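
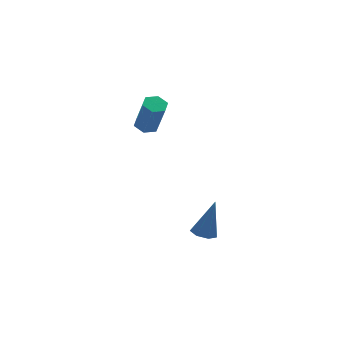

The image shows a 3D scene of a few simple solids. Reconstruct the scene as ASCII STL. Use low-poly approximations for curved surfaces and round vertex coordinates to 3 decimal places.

solid 
facet normal -0.337 -0.094 -0.937
outer loop
vertex -2.094 -2.91 -4.796
vertex -2.456 -3.502 -4.606
vertex -2.678 -2.817 -4.595
endloop
endfacet
facet normal 0.201 0.970 0.136
outer loop
vertex -2.094 -2.91 -4.796
vertex -2.678 -2.817 -4.595
vertex -1.724 -3.298 -2.574
endloop
endfacet
facet normal -0.338 -0.094 -0.937
outer loop
vertex -2.678 -2.817 -4.595
vertex -2.456 -3.502 -4.606
vertex -3.095 -3.241 -4.402
endloop
endfacet
facet normal -0.540 0.725 0.427
outer loop
vertex -2.678 -2.817 -4.595
vertex -3.095 -3.241 -4.402
vertex -1.724 -3.298 -2.574
endloop
endfacet
facet normal -0.337 -0.094 -0.937
outer loop
vertex -3.095 -3.241 -4.402
vertex -2.456 -3.502 -4.606
vertex -3.031 -3.861 -4.363
endloop
endfacet
facet normal -0.800 -0.045 0.598
outer loop
vertex -3.095 -3.241 -4.402
vertex -3.031 -3.861 -4.363
vertex -1.724 -3.298 -2.574
endloop
endfacet
facet normal -0.337 -0.094 -0.937
outer loop
vertex -3.031 -3.861 -4.363
vertex -2.456 -3.502 -4.606
vertex -2.534 -4.211 -4.507
endloop
endfacet
facet normal -0.385 -0.762 0.521
outer loop
vertex -3.031 -3.861 -4.363
vertex -2.534 -4.211 -4.507
vertex -1.724 -3.298 -2.574
endloop
endfacet
facet normal -0.338 -0.094 -0.937
outer loop
vertex -2.534 -4.211 -4.507
vertex -2.456 -3.502 -4.606
vertex -1.978 -4.027 -4.726
endloop
endfacet
facet normal 0.392 -0.884 0.253
outer loop
vertex -2.534 -4.211 -4.507
vertex -1.978 -4.027 -4.726
vertex -1.724 -3.298 -2.574
endloop
endfacet
facet normal -0.337 -0.093 -0.937
outer loop
vertex -1.978 -4.027 -4.726
vertex -2.456 -3.502 -4.606
vertex -1.782 -3.448 -4.854
endloop
endfacet
facet normal 0.947 -0.321 -0.003
outer loop
vertex -1.978 -4.027 -4.726
vertex -1.782 -3.448 -4.854
vertex -1.724 -3.298 -2.574
endloop
endfacet
facet normal -0.337 -0.095 -0.937
outer loop
vertex -1.782 -3.448 -4.854
vertex -2.456 -3.502 -4.606
vertex -2.094 -2.91 -4.796
endloop
endfacet
facet normal 0.861 0.505 -0.055
outer loop
vertex -1.782 -3.448 -4.854
vertex -2.094 -2.91 -4.796
vertex -1.724 -3.298 -2.574
endloop
endfacet
facet normal -0.103 0.319 -0.942
outer loop
vertex -3.375 1.014 1.57
vertex -3.773 0.481 1.433
vertex -4.047 1.06 1.659
endloop
endfacet
facet normal 0.106 0.945 0.308
outer loop
vertex -3.375 1.014 1.57
vertex -4.047 1.06 1.659
vertex -3.168 0.373 3.464
endloop
endfacet
facet normal 0.106 0.945 0.308
outer loop
vertex -3.168 0.373 3.464
vertex -4.047 1.06 1.659
vertex -3.84 0.419 3.553
endloop
endfacet
facet normal 0.103 -0.319 0.942
outer loop
vertex -3.168 0.373 3.464
vertex -3.84 0.419 3.553
vertex -3.567 -0.161 3.327
endloop
endfacet
facet normal -0.103 0.319 -0.942
outer loop
vertex -4.047 1.06 1.659
vertex -3.773 0.481 1.433
vertex -4.446 0.527 1.522
endloop
endfacet
facet normal -0.803 0.532 0.268
outer loop
vertex -4.047 1.06 1.659
vertex -4.446 0.527 1.522
vertex -3.84 0.419 3.553
endloop
endfacet
facet normal -0.803 0.532 0.268
outer loop
vertex -3.84 0.419 3.553
vertex -4.446 0.527 1.522
vertex -4.239 -0.114 3.416
endloop
endfacet
facet normal 0.102 -0.319 0.942
outer loop
vertex -3.84 0.419 3.553
vertex -4.239 -0.114 3.416
vertex -3.567 -0.161 3.327
endloop
endfacet
facet normal -0.103 0.319 -0.942
outer loop
vertex -4.446 0.527 1.522
vertex -3.773 0.481 1.433
vertex -4.172 -0.053 1.296
endloop
endfacet
facet normal -0.909 -0.414 -0.041
outer loop
vertex -4.446 0.527 1.522
vertex -4.172 -0.053 1.296
vertex -4.239 -0.114 3.416
endloop
endfacet
facet normal -0.909 -0.414 -0.041
outer loop
vertex -4.239 -0.114 3.416
vertex -4.172 -0.053 1.296
vertex -3.965 -0.694 3.19
endloop
endfacet
facet normal 0.103 -0.319 0.942
outer loop
vertex -4.239 -0.114 3.416
vertex -3.965 -0.694 3.19
vertex -3.567 -0.161 3.327
endloop
endfacet
facet normal -0.103 0.319 -0.942
outer loop
vertex -4.172 -0.053 1.296
vertex -3.773 0.481 1.433
vertex -3.5 -0.099 1.207
endloop
endfacet
facet normal -0.106 -0.945 -0.308
outer loop
vertex -4.172 -0.053 1.296
vertex -3.5 -0.099 1.207
vertex -3.965 -0.694 3.19
endloop
endfacet
facet normal -0.106 -0.945 -0.308
outer loop
vertex -3.965 -0.694 3.19
vertex -3.5 -0.099 1.207
vertex -3.293 -0.74 3.101
endloop
endfacet
facet normal 0.103 -0.319 0.942
outer loop
vertex -3.965 -0.694 3.19
vertex -3.293 -0.74 3.101
vertex -3.567 -0.161 3.327
endloop
endfacet
facet normal -0.102 0.319 -0.942
outer loop
vertex -3.5 -0.099 1.207
vertex -3.773 0.481 1.433
vertex -3.101 0.434 1.344
endloop
endfacet
facet normal 0.803 -0.532 -0.268
outer loop
vertex -3.5 -0.099 1.207
vertex -3.101 0.434 1.344
vertex -3.293 -0.74 3.101
endloop
endfacet
facet normal 0.803 -0.532 -0.268
outer loop
vertex -3.293 -0.74 3.101
vertex -3.101 0.434 1.344
vertex -2.894 -0.207 3.238
endloop
endfacet
facet normal 0.103 -0.319 0.942
outer loop
vertex -3.293 -0.74 3.101
vertex -2.894 -0.207 3.238
vertex -3.567 -0.161 3.327
endloop
endfacet
facet normal -0.103 0.319 -0.942
outer loop
vertex -3.101 0.434 1.344
vertex -3.773 0.481 1.433
vertex -3.375 1.014 1.57
endloop
endfacet
facet normal 0.909 0.414 0.041
outer loop
vertex -3.101 0.434 1.344
vertex -3.375 1.014 1.57
vertex -2.894 -0.207 3.238
endloop
endfacet
facet normal 0.909 0.414 0.041
outer loop
vertex -2.894 -0.207 3.238
vertex -3.375 1.014 1.57
vertex -3.168 0.373 3.464
endloop
endfacet
facet normal 0.103 -0.319 0.942
outer loop
vertex -2.894 -0.207 3.238
vertex -3.168 0.373 3.464
vertex -3.567 -0.161 3.327
endloop
endfacet

endsolid


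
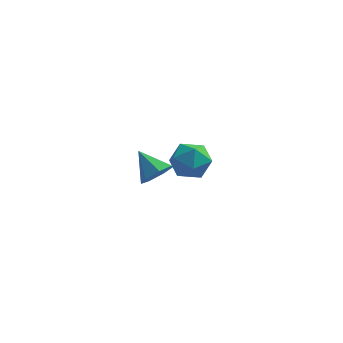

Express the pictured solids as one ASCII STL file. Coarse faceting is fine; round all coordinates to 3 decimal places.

solid 
facet normal 0.063 0.415 0.908
outer loop
vertex -2.432 2.536 -0.3
vertex -1.672 1.843 -0.036
vertex -1.412 2.772 -0.479
endloop
endfacet
facet normal -0.134 0.898 0.420
outer loop
vertex -2.432 2.536 -0.3
vertex -1.412 2.772 -0.479
vertex -2.147 3.004 -1.21
endloop
endfacet
facet normal -0.736 0.668 0.113
outer loop
vertex -2.432 2.536 -0.3
vertex -2.147 3.004 -1.21
vertex -2.862 2.218 -1.218
endloop
endfacet
facet normal -0.910 0.043 0.411
outer loop
vertex -2.432 2.536 -0.3
vertex -2.862 2.218 -1.218
vertex -2.568 1.5 -0.492
endloop
endfacet
facet normal -0.416 -0.113 0.902
outer loop
vertex -2.432 2.536 -0.3
vertex -2.568 1.5 -0.492
vertex -1.672 1.843 -0.036
endloop
endfacet
facet normal 0.373 0.924 -0.082
outer loop
vertex -2.147 3.004 -1.21
vertex -1.412 2.772 -0.479
vertex -1.212 2.6 -1.508
endloop
endfacet
facet normal 0.692 0.143 0.707
outer loop
vertex -1.412 2.772 -0.479
vertex -1.672 1.843 -0.036
vertex -0.918 1.882 -0.782
endloop
endfacet
facet normal -0.084 -0.710 0.699
outer loop
vertex -1.672 1.843 -0.036
vertex -2.568 1.5 -0.492
vertex -1.633 1.096 -0.79
endloop
endfacet
facet normal -0.884 -0.458 -0.095
outer loop
vertex -2.568 1.5 -0.492
vertex -2.862 2.218 -1.218
vertex -2.368 1.328 -1.521
endloop
endfacet
facet normal -0.601 0.552 -0.578
outer loop
vertex -2.862 2.218 -1.218
vertex -2.147 3.004 -1.21
vertex -2.108 2.257 -1.964
endloop
endfacet
facet normal 0.910 -0.043 -0.411
outer loop
vertex -1.348 1.564 -1.7
vertex -1.212 2.6 -1.508
vertex -0.918 1.882 -0.782
endloop
endfacet
facet normal 0.736 -0.668 -0.113
outer loop
vertex -1.348 1.564 -1.7
vertex -0.918 1.882 -0.782
vertex -1.633 1.096 -0.79
endloop
endfacet
facet normal 0.134 -0.898 -0.420
outer loop
vertex -1.348 1.564 -1.7
vertex -1.633 1.096 -0.79
vertex -2.368 1.328 -1.521
endloop
endfacet
facet normal -0.063 -0.415 -0.908
outer loop
vertex -1.348 1.564 -1.7
vertex -2.368 1.328 -1.521
vertex -2.108 2.257 -1.964
endloop
endfacet
facet normal 0.416 0.113 -0.902
outer loop
vertex -1.348 1.564 -1.7
vertex -2.108 2.257 -1.964
vertex -1.212 2.6 -1.508
endloop
endfacet
facet normal 0.884 0.458 0.095
outer loop
vertex -0.918 1.882 -0.782
vertex -1.212 2.6 -1.508
vertex -1.412 2.772 -0.479
endloop
endfacet
facet normal 0.601 -0.552 0.578
outer loop
vertex -1.633 1.096 -0.79
vertex -0.918 1.882 -0.782
vertex -1.672 1.843 -0.036
endloop
endfacet
facet normal -0.373 -0.924 0.082
outer loop
vertex -2.368 1.328 -1.521
vertex -1.633 1.096 -0.79
vertex -2.568 1.5 -0.492
endloop
endfacet
facet normal -0.692 -0.143 -0.707
outer loop
vertex -2.108 2.257 -1.964
vertex -2.368 1.328 -1.521
vertex -2.862 2.218 -1.218
endloop
endfacet
facet normal 0.084 0.710 -0.699
outer loop
vertex -1.212 2.6 -1.508
vertex -2.108 2.257 -1.964
vertex -2.147 3.004 -1.21
endloop
endfacet
facet normal 0.641 -0.496 -0.586
outer loop
vertex -1.859 -3.292 2.721
vertex -2.428 -3.349 2.147
vertex -1.877 -2.766 2.256
endloop
endfacet
facet normal 0.386 0.618 0.684
outer loop
vertex -1.859 -3.292 2.721
vertex -1.877 -2.766 2.256
vertex -3.332 -2.651 2.973
endloop
endfacet
facet normal 0.641 -0.496 -0.585
outer loop
vertex -1.877 -2.766 2.256
vertex -2.428 -3.349 2.147
vertex -2.309 -2.679 1.709
endloop
endfacet
facet normal 0.112 0.991 0.069
outer loop
vertex -1.877 -2.766 2.256
vertex -2.309 -2.679 1.709
vertex -3.332 -2.651 2.973
endloop
endfacet
facet normal 0.641 -0.497 -0.585
outer loop
vertex -2.309 -2.679 1.709
vertex -2.428 -3.349 2.147
vertex -2.831 -3.097 1.492
endloop
endfacet
facet normal -0.468 0.790 -0.396
outer loop
vertex -2.309 -2.679 1.709
vertex -2.831 -3.097 1.492
vertex -3.332 -2.651 2.973
endloop
endfacet
facet normal 0.641 -0.496 -0.585
outer loop
vertex -2.831 -3.097 1.492
vertex -2.428 -3.349 2.147
vertex -3.049 -3.705 1.768
endloop
endfacet
facet normal -0.918 0.166 -0.360
outer loop
vertex -2.831 -3.097 1.492
vertex -3.049 -3.705 1.768
vertex -3.332 -2.651 2.973
endloop
endfacet
facet normal 0.641 -0.495 -0.586
outer loop
vertex -3.049 -3.705 1.768
vertex -2.428 -3.349 2.147
vertex -2.799 -4.046 2.33
endloop
endfacet
facet normal -0.899 -0.412 0.150
outer loop
vertex -3.049 -3.705 1.768
vertex -2.799 -4.046 2.33
vertex -3.332 -2.651 2.973
endloop
endfacet
facet normal 0.642 -0.495 -0.586
outer loop
vertex -2.799 -4.046 2.33
vertex -2.428 -3.349 2.147
vertex -2.27 -3.862 2.754
endloop
endfacet
facet normal -0.424 -0.508 0.750
outer loop
vertex -2.799 -4.046 2.33
vertex -2.27 -3.862 2.754
vertex -3.332 -2.651 2.973
endloop
endfacet
facet normal 0.641 -0.496 -0.586
outer loop
vertex -2.27 -3.862 2.754
vertex -2.428 -3.349 2.147
vertex -1.859 -3.292 2.721
endloop
endfacet
facet normal 0.148 -0.049 0.988
outer loop
vertex -2.27 -3.862 2.754
vertex -1.859 -3.292 2.721
vertex -3.332 -2.651 2.973
endloop
endfacet

endsolid


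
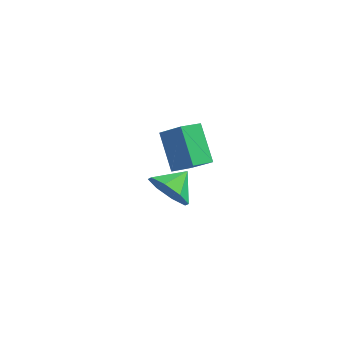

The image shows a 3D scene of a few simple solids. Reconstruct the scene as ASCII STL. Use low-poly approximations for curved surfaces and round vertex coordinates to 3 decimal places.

solid 
facet normal -0.383 -0.825 -0.416
outer loop
vertex 1.113 -3.544 2.266
vertex 0.508 -3.618 2.969
vertex 0.504 -3.197 2.139
endloop
endfacet
facet normal 0.511 0.732 -0.450
outer loop
vertex 1.113 -3.544 2.266
vertex 0.504 -3.197 2.139
vertex 0.932 -2.702 3.431
endloop
endfacet
facet normal -0.383 -0.825 -0.416
outer loop
vertex 0.504 -3.197 2.139
vertex 0.508 -3.618 2.969
vertex -0.102 -3.097 2.498
endloop
endfacet
facet normal -0.049 0.938 -0.343
outer loop
vertex 0.504 -3.197 2.139
vertex -0.102 -3.097 2.498
vertex 0.932 -2.702 3.431
endloop
endfacet
facet normal -0.382 -0.825 -0.417
outer loop
vertex -0.102 -3.097 2.498
vertex 0.508 -3.618 2.969
vertex -0.352 -3.302 3.133
endloop
endfacet
facet normal -0.442 0.890 0.113
outer loop
vertex -0.102 -3.097 2.498
vertex -0.352 -3.302 3.133
vertex 0.932 -2.702 3.431
endloop
endfacet
facet normal -0.382 -0.825 -0.417
outer loop
vertex -0.352 -3.302 3.133
vertex 0.508 -3.618 2.969
vertex -0.097 -3.692 3.671
endloop
endfacet
facet normal -0.439 0.615 0.654
outer loop
vertex -0.352 -3.302 3.133
vertex -0.097 -3.692 3.671
vertex 0.932 -2.702 3.431
endloop
endfacet
facet normal -0.382 -0.825 -0.416
outer loop
vertex -0.097 -3.692 3.671
vertex 0.508 -3.618 2.969
vertex 0.511 -4.038 3.798
endloop
endfacet
facet normal -0.043 0.277 0.960
outer loop
vertex -0.097 -3.692 3.671
vertex 0.511 -4.038 3.798
vertex 0.932 -2.702 3.431
endloop
endfacet
facet normal -0.382 -0.825 -0.417
outer loop
vertex 0.511 -4.038 3.798
vertex 0.508 -3.618 2.969
vertex 1.118 -4.138 3.439
endloop
endfacet
facet normal 0.516 0.072 0.853
outer loop
vertex 0.511 -4.038 3.798
vertex 1.118 -4.138 3.439
vertex 0.932 -2.702 3.431
endloop
endfacet
facet normal -0.382 -0.825 -0.417
outer loop
vertex 1.118 -4.138 3.439
vertex 0.508 -3.618 2.969
vertex 1.367 -3.933 2.805
endloop
endfacet
facet normal 0.910 0.120 0.396
outer loop
vertex 1.118 -4.138 3.439
vertex 1.367 -3.933 2.805
vertex 0.932 -2.702 3.431
endloop
endfacet
facet normal -0.382 -0.825 -0.416
outer loop
vertex 1.367 -3.933 2.805
vertex 0.508 -3.618 2.969
vertex 1.113 -3.544 2.266
endloop
endfacet
facet normal 0.908 0.394 -0.144
outer loop
vertex 1.367 -3.933 2.805
vertex 1.113 -3.544 2.266
vertex 0.932 -2.702 3.431
endloop
endfacet
facet normal -0.460 0.593 0.661
outer loop
vertex -0.506 0.985 2.348
vertex 0.021 1.812 1.973
vertex -1.429 1.196 1.516
endloop
endfacet
facet normal -0.502 -0.787 0.357
outer loop
vertex -0.601 0.128 0.327
vertex -0.506 0.985 2.348
vertex -1.429 1.196 1.516
endloop
endfacet
facet normal -0.460 0.593 0.661
outer loop
vertex -1.429 1.196 1.516
vertex 0.021 1.812 1.973
vertex -0.902 2.023 1.141
endloop
endfacet
facet normal -0.732 0.167 -0.660
outer loop
vertex -0.902 2.023 1.141
vertex -0.601 0.128 0.327
vertex -1.429 1.196 1.516
endloop
endfacet
facet normal 0.732 -0.167 0.660
outer loop
vertex -0.506 0.985 2.348
vertex 0.849 0.744 0.784
vertex 0.021 1.812 1.973
endloop
endfacet
facet normal -0.502 -0.787 0.357
outer loop
vertex 0.322 -0.083 1.159
vertex -0.506 0.985 2.348
vertex -0.601 0.128 0.327
endloop
endfacet
facet normal 0.732 -0.167 0.660
outer loop
vertex 0.322 -0.083 1.159
vertex 0.849 0.744 0.784
vertex -0.506 0.985 2.348
endloop
endfacet
facet normal 0.502 0.787 -0.357
outer loop
vertex 0.021 1.812 1.973
vertex 0.849 0.744 0.784
vertex -0.902 2.023 1.141
endloop
endfacet
facet normal -0.732 0.167 -0.660
outer loop
vertex -0.074 0.955 -0.048
vertex -0.601 0.128 0.327
vertex -0.902 2.023 1.141
endloop
endfacet
facet normal 0.502 0.787 -0.357
outer loop
vertex -0.902 2.023 1.141
vertex 0.849 0.744 0.784
vertex -0.074 0.955 -0.048
endloop
endfacet
facet normal 0.460 -0.593 -0.661
outer loop
vertex -0.074 0.955 -0.048
vertex 0.322 -0.083 1.159
vertex -0.601 0.128 0.327
endloop
endfacet
facet normal 0.460 -0.593 -0.661
outer loop
vertex 0.849 0.744 0.784
vertex 0.322 -0.083 1.159
vertex -0.074 0.955 -0.048
endloop
endfacet

endsolid


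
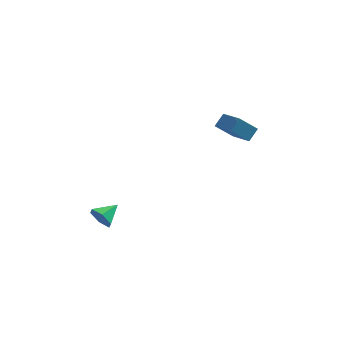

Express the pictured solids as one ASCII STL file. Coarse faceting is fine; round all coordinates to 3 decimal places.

solid 
facet normal -0.627 0.726 -0.283
outer loop
vertex 2.038 2.845 2.261
vertex 2.429 3.418 2.865
vertex 2.965 3.258 1.268
endloop
endfacet
facet normal -0.426 -0.623 -0.656
outer loop
vertex 3.911 2.162 1.695
vertex 2.038 2.845 2.261
vertex 2.965 3.258 1.268
endloop
endfacet
facet normal -0.627 0.726 -0.283
outer loop
vertex 2.965 3.258 1.268
vertex 2.429 3.418 2.865
vertex 3.356 3.831 1.872
endloop
endfacet
facet normal 0.653 0.291 -0.699
outer loop
vertex 3.356 3.831 1.872
vertex 3.911 2.162 1.695
vertex 2.965 3.258 1.268
endloop
endfacet
facet normal -0.653 -0.291 0.699
outer loop
vertex 2.038 2.845 2.261
vertex 3.375 2.322 3.292
vertex 2.429 3.418 2.865
endloop
endfacet
facet normal -0.426 -0.623 -0.656
outer loop
vertex 2.984 1.749 2.688
vertex 2.038 2.845 2.261
vertex 3.911 2.162 1.695
endloop
endfacet
facet normal -0.653 -0.291 0.699
outer loop
vertex 2.984 1.749 2.688
vertex 3.375 2.322 3.292
vertex 2.038 2.845 2.261
endloop
endfacet
facet normal 0.426 0.623 0.656
outer loop
vertex 2.429 3.418 2.865
vertex 3.375 2.322 3.292
vertex 3.356 3.831 1.872
endloop
endfacet
facet normal 0.653 0.291 -0.699
outer loop
vertex 4.302 2.735 2.299
vertex 3.911 2.162 1.695
vertex 3.356 3.831 1.872
endloop
endfacet
facet normal 0.426 0.623 0.656
outer loop
vertex 3.356 3.831 1.872
vertex 3.375 2.322 3.292
vertex 4.302 2.735 2.299
endloop
endfacet
facet normal 0.627 -0.726 0.283
outer loop
vertex 4.302 2.735 2.299
vertex 2.984 1.749 2.688
vertex 3.911 2.162 1.695
endloop
endfacet
facet normal 0.627 -0.726 0.283
outer loop
vertex 3.375 2.322 3.292
vertex 2.984 1.749 2.688
vertex 4.302 2.735 2.299
endloop
endfacet
facet normal -0.591 -0.724 -0.355
outer loop
vertex -2.481 -4.313 -0.882
vertex -2.913 -4.266 -0.258
vertex -3.074 -3.837 -0.865
endloop
endfacet
facet normal 0.461 0.597 -0.657
outer loop
vertex -2.481 -4.313 -0.882
vertex -3.074 -3.837 -0.865
vertex -2.187 -3.374 0.178
endloop
endfacet
facet normal -0.591 -0.724 -0.355
outer loop
vertex -3.074 -3.837 -0.865
vertex -2.913 -4.266 -0.258
vertex -3.506 -3.79 -0.242
endloop
endfacet
facet normal -0.226 0.947 -0.228
outer loop
vertex -3.074 -3.837 -0.865
vertex -3.506 -3.79 -0.242
vertex -2.187 -3.374 0.178
endloop
endfacet
facet normal -0.591 -0.725 -0.354
outer loop
vertex -3.506 -3.79 -0.242
vertex -2.913 -4.266 -0.258
vertex -3.345 -4.218 0.365
endloop
endfacet
facet normal -0.408 0.692 0.596
outer loop
vertex -3.506 -3.79 -0.242
vertex -3.345 -4.218 0.365
vertex -2.187 -3.374 0.178
endloop
endfacet
facet normal -0.592 -0.724 -0.355
outer loop
vertex -3.345 -4.218 0.365
vertex -2.913 -4.266 -0.258
vertex -2.753 -4.694 0.349
endloop
endfacet
facet normal 0.097 0.087 0.992
outer loop
vertex -3.345 -4.218 0.365
vertex -2.753 -4.694 0.349
vertex -2.187 -3.374 0.178
endloop
endfacet
facet normal -0.591 -0.724 -0.355
outer loop
vertex -2.753 -4.694 0.349
vertex -2.913 -4.266 -0.258
vertex -2.321 -4.741 -0.274
endloop
endfacet
facet normal 0.783 -0.263 0.563
outer loop
vertex -2.753 -4.694 0.349
vertex -2.321 -4.741 -0.274
vertex -2.187 -3.374 0.178
endloop
endfacet
facet normal -0.591 -0.725 -0.355
outer loop
vertex -2.321 -4.741 -0.274
vertex -2.913 -4.266 -0.258
vertex -2.481 -4.313 -0.882
endloop
endfacet
facet normal 0.966 -0.009 -0.260
outer loop
vertex -2.321 -4.741 -0.274
vertex -2.481 -4.313 -0.882
vertex -2.187 -3.374 0.178
endloop
endfacet

endsolid


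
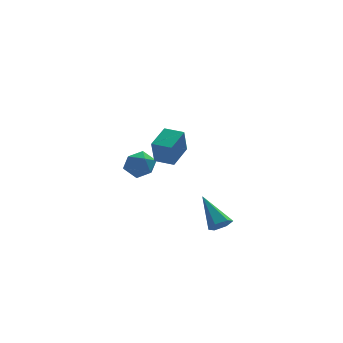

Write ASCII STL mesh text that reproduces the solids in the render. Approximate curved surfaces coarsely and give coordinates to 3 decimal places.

solid 
facet normal -0.815 0.578 0.048
outer loop
vertex -3.543 -0.758 2.164
vertex -2.764 0.303 2.611
vertex -3.343 -0.371 0.897
endloop
endfacet
facet normal -0.560 -0.763 -0.322
outer loop
vertex -2.536 -0.943 0.849
vertex -3.543 -0.758 2.164
vertex -3.343 -0.371 0.897
endloop
endfacet
facet normal -0.815 0.578 0.048
outer loop
vertex -3.343 -0.371 0.897
vertex -2.764 0.303 2.611
vertex -2.564 0.69 1.344
endloop
endfacet
facet normal 0.149 0.289 -0.946
outer loop
vertex -2.564 0.69 1.344
vertex -2.536 -0.943 0.849
vertex -3.343 -0.371 0.897
endloop
endfacet
facet normal -0.149 -0.289 0.946
outer loop
vertex -3.543 -0.758 2.164
vertex -1.957 -0.269 2.563
vertex -2.764 0.303 2.611
endloop
endfacet
facet normal -0.560 -0.763 -0.322
outer loop
vertex -2.736 -1.33 2.116
vertex -3.543 -0.758 2.164
vertex -2.536 -0.943 0.849
endloop
endfacet
facet normal -0.149 -0.289 0.946
outer loop
vertex -2.736 -1.33 2.116
vertex -1.957 -0.269 2.563
vertex -3.543 -0.758 2.164
endloop
endfacet
facet normal 0.560 0.763 0.322
outer loop
vertex -2.764 0.303 2.611
vertex -1.957 -0.269 2.563
vertex -2.564 0.69 1.344
endloop
endfacet
facet normal 0.149 0.289 -0.946
outer loop
vertex -1.757 0.118 1.296
vertex -2.536 -0.943 0.849
vertex -2.564 0.69 1.344
endloop
endfacet
facet normal 0.560 0.763 0.322
outer loop
vertex -2.564 0.69 1.344
vertex -1.957 -0.269 2.563
vertex -1.757 0.118 1.296
endloop
endfacet
facet normal 0.815 -0.578 -0.048
outer loop
vertex -1.757 0.118 1.296
vertex -2.736 -1.33 2.116
vertex -2.536 -0.943 0.849
endloop
endfacet
facet normal 0.815 -0.578 -0.048
outer loop
vertex -1.957 -0.269 2.563
vertex -2.736 -1.33 2.116
vertex -1.757 0.118 1.296
endloop
endfacet
facet normal 0.307 -0.710 -0.634
outer loop
vertex -0.19 -2.827 -2.009
vertex -0.767 -2.919 -2.185
vertex -0.421 -2.51 -2.476
endloop
endfacet
facet normal 0.760 0.647 0.063
outer loop
vertex -0.19 -2.827 -2.009
vertex -0.421 -2.51 -2.476
vertex -1.353 -1.561 -0.975
endloop
endfacet
facet normal 0.306 -0.710 -0.634
outer loop
vertex -0.421 -2.51 -2.476
vertex -0.767 -2.919 -2.185
vertex -0.997 -2.601 -2.652
endloop
endfacet
facet normal 0.025 0.852 -0.523
outer loop
vertex -0.421 -2.51 -2.476
vertex -0.997 -2.601 -2.652
vertex -1.353 -1.561 -0.975
endloop
endfacet
facet normal 0.305 -0.710 -0.634
outer loop
vertex -0.997 -2.601 -2.652
vertex -0.767 -2.919 -2.185
vertex -1.344 -3.01 -2.361
endloop
endfacet
facet normal -0.817 0.396 -0.419
outer loop
vertex -0.997 -2.601 -2.652
vertex -1.344 -3.01 -2.361
vertex -1.353 -1.561 -0.975
endloop
endfacet
facet normal 0.305 -0.710 -0.634
outer loop
vertex -1.344 -3.01 -2.361
vertex -0.767 -2.919 -2.185
vertex -1.114 -3.328 -1.894
endloop
endfacet
facet normal -0.924 -0.267 0.273
outer loop
vertex -1.344 -3.01 -2.361
vertex -1.114 -3.328 -1.894
vertex -1.353 -1.561 -0.975
endloop
endfacet
facet normal 0.307 -0.711 -0.633
outer loop
vertex -1.114 -3.328 -1.894
vertex -0.767 -2.919 -2.185
vertex -0.537 -3.236 -1.717
endloop
endfacet
facet normal -0.189 -0.473 0.861
outer loop
vertex -1.114 -3.328 -1.894
vertex -0.537 -3.236 -1.717
vertex -1.353 -1.561 -0.975
endloop
endfacet
facet normal 0.306 -0.711 -0.632
outer loop
vertex -0.537 -3.236 -1.717
vertex -0.767 -2.919 -2.185
vertex -0.19 -2.827 -2.009
endloop
endfacet
facet normal 0.655 -0.016 0.756
outer loop
vertex -0.537 -3.236 -1.717
vertex -0.19 -2.827 -2.009
vertex -1.353 -1.561 -0.975
endloop
endfacet
facet normal -0.097 -0.103 0.990
outer loop
vertex -3.181 4.02 -0.537
vertex -3.954 3.632 -0.653
vertex -3.225 3.154 -0.631
endloop
endfacet
facet normal 0.591 -0.117 0.798
outer loop
vertex -3.181 4.02 -0.537
vertex -3.225 3.154 -0.631
vertex -2.595 3.605 -1.032
endloop
endfacet
facet normal 0.738 0.493 0.460
outer loop
vertex -3.181 4.02 -0.537
vertex -2.595 3.605 -1.032
vertex -2.934 4.363 -1.301
endloop
endfacet
facet normal 0.140 0.886 0.443
outer loop
vertex -3.181 4.02 -0.537
vertex -2.934 4.363 -1.301
vertex -3.775 4.379 -1.067
endloop
endfacet
facet normal -0.375 0.517 0.770
outer loop
vertex -3.181 4.02 -0.537
vertex -3.775 4.379 -1.067
vertex -3.954 3.632 -0.653
endloop
endfacet
facet normal 0.680 -0.652 0.335
outer loop
vertex -2.595 3.605 -1.032
vertex -3.225 3.154 -0.631
vertex -3.005 2.961 -1.453
endloop
endfacet
facet normal -0.432 -0.629 0.646
outer loop
vertex -3.225 3.154 -0.631
vertex -3.954 3.632 -0.653
vertex -3.846 2.977 -1.219
endloop
endfacet
facet normal -0.882 0.372 0.290
outer loop
vertex -3.954 3.632 -0.653
vertex -3.775 4.379 -1.067
vertex -4.185 3.735 -1.488
endloop
endfacet
facet normal -0.048 0.969 -0.241
outer loop
vertex -3.775 4.379 -1.067
vertex -2.934 4.363 -1.301
vertex -3.555 4.186 -1.889
endloop
endfacet
facet normal 0.918 0.335 -0.213
outer loop
vertex -2.934 4.363 -1.301
vertex -2.595 3.605 -1.032
vertex -2.826 3.708 -1.867
endloop
endfacet
facet normal -0.140 -0.886 -0.443
outer loop
vertex -3.599 3.32 -1.983
vertex -3.005 2.961 -1.453
vertex -3.846 2.977 -1.219
endloop
endfacet
facet normal -0.738 -0.493 -0.460
outer loop
vertex -3.599 3.32 -1.983
vertex -3.846 2.977 -1.219
vertex -4.185 3.735 -1.488
endloop
endfacet
facet normal -0.591 0.117 -0.798
outer loop
vertex -3.599 3.32 -1.983
vertex -4.185 3.735 -1.488
vertex -3.555 4.186 -1.889
endloop
endfacet
facet normal 0.097 0.103 -0.990
outer loop
vertex -3.599 3.32 -1.983
vertex -3.555 4.186 -1.889
vertex -2.826 3.708 -1.867
endloop
endfacet
facet normal 0.375 -0.517 -0.770
outer loop
vertex -3.599 3.32 -1.983
vertex -2.826 3.708 -1.867
vertex -3.005 2.961 -1.453
endloop
endfacet
facet normal 0.048 -0.969 0.241
outer loop
vertex -3.846 2.977 -1.219
vertex -3.005 2.961 -1.453
vertex -3.225 3.154 -0.631
endloop
endfacet
facet normal -0.918 -0.335 0.213
outer loop
vertex -4.185 3.735 -1.488
vertex -3.846 2.977 -1.219
vertex -3.954 3.632 -0.653
endloop
endfacet
facet normal -0.680 0.652 -0.335
outer loop
vertex -3.555 4.186 -1.889
vertex -4.185 3.735 -1.488
vertex -3.775 4.379 -1.067
endloop
endfacet
facet normal 0.432 0.629 -0.646
outer loop
vertex -2.826 3.708 -1.867
vertex -3.555 4.186 -1.889
vertex -2.934 4.363 -1.301
endloop
endfacet
facet normal 0.882 -0.372 -0.290
outer loop
vertex -3.005 2.961 -1.453
vertex -2.826 3.708 -1.867
vertex -2.595 3.605 -1.032
endloop
endfacet

endsolid


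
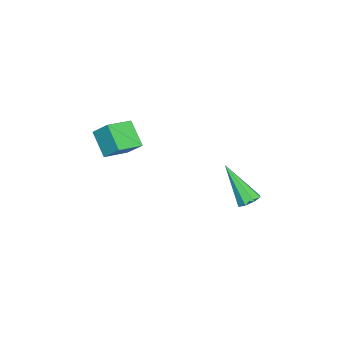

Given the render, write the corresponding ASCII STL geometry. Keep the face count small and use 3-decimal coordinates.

solid 
facet normal -0.770 0.556 -0.312
outer loop
vertex 2.294 -2.677 -0.854
vertex 2.491 -2.02 -0.169
vertex 3.08 -2.052 -1.68
endloop
endfacet
facet normal -0.203 -0.678 -0.706
outer loop
vertex 4.089 -2.78 -1.271
vertex 2.294 -2.677 -0.854
vertex 3.08 -2.052 -1.68
endloop
endfacet
facet normal -0.771 0.555 -0.312
outer loop
vertex 3.08 -2.052 -1.68
vertex 2.491 -2.02 -0.169
vertex 3.276 -1.394 -0.994
endloop
endfacet
facet normal 0.605 0.481 -0.635
outer loop
vertex 3.276 -1.394 -0.994
vertex 4.089 -2.78 -1.271
vertex 3.08 -2.052 -1.68
endloop
endfacet
facet normal -0.604 -0.481 0.635
outer loop
vertex 2.294 -2.677 -0.854
vertex 3.5 -2.748 0.24
vertex 2.491 -2.02 -0.169
endloop
endfacet
facet normal -0.203 -0.677 -0.707
outer loop
vertex 3.304 -3.406 -0.446
vertex 2.294 -2.677 -0.854
vertex 4.089 -2.78 -1.271
endloop
endfacet
facet normal -0.604 -0.482 0.635
outer loop
vertex 3.304 -3.406 -0.446
vertex 3.5 -2.748 0.24
vertex 2.294 -2.677 -0.854
endloop
endfacet
facet normal 0.202 0.678 0.707
outer loop
vertex 2.491 -2.02 -0.169
vertex 3.5 -2.748 0.24
vertex 3.276 -1.394 -0.994
endloop
endfacet
facet normal 0.604 0.481 -0.635
outer loop
vertex 4.286 -2.123 -0.586
vertex 4.089 -2.78 -1.271
vertex 3.276 -1.394 -0.994
endloop
endfacet
facet normal 0.204 0.678 0.707
outer loop
vertex 3.276 -1.394 -0.994
vertex 3.5 -2.748 0.24
vertex 4.286 -2.123 -0.586
endloop
endfacet
facet normal 0.771 -0.556 0.312
outer loop
vertex 4.286 -2.123 -0.586
vertex 3.304 -3.406 -0.446
vertex 4.089 -2.78 -1.271
endloop
endfacet
facet normal 0.770 -0.556 0.313
outer loop
vertex 3.5 -2.748 0.24
vertex 3.304 -3.406 -0.446
vertex 4.286 -2.123 -0.586
endloop
endfacet
facet normal 0.287 0.540 -0.791
outer loop
vertex 2.97 3.102 -4.036
vertex 2.622 2.83 -4.348
vertex 2.597 3.28 -4.05
endloop
endfacet
facet normal 0.245 0.575 0.780
outer loop
vertex 2.97 3.102 -4.036
vertex 2.597 3.28 -4.05
vertex 2.038 1.73 -2.732
endloop
endfacet
facet normal 0.287 0.540 -0.791
outer loop
vertex 2.597 3.28 -4.05
vertex 2.622 2.83 -4.348
vertex 2.239 3.195 -4.238
endloop
endfacet
facet normal -0.465 0.665 0.585
outer loop
vertex 2.597 3.28 -4.05
vertex 2.239 3.195 -4.238
vertex 2.038 1.73 -2.732
endloop
endfacet
facet normal 0.286 0.539 -0.792
outer loop
vertex 2.239 3.195 -4.238
vertex 2.622 2.83 -4.348
vertex 2.105 2.896 -4.49
endloop
endfacet
facet normal -0.944 0.291 0.157
outer loop
vertex 2.239 3.195 -4.238
vertex 2.105 2.896 -4.49
vertex 2.038 1.73 -2.732
endloop
endfacet
facet normal 0.286 0.540 -0.792
outer loop
vertex 2.105 2.896 -4.49
vertex 2.622 2.83 -4.348
vertex 2.275 2.558 -4.659
endloop
endfacet
facet normal -0.909 -0.330 -0.254
outer loop
vertex 2.105 2.896 -4.49
vertex 2.275 2.558 -4.659
vertex 2.038 1.73 -2.732
endloop
endfacet
facet normal 0.288 0.539 -0.792
outer loop
vertex 2.275 2.558 -4.659
vertex 2.622 2.83 -4.348
vertex 2.647 2.38 -4.645
endloop
endfacet
facet normal -0.382 -0.831 -0.404
outer loop
vertex 2.275 2.558 -4.659
vertex 2.647 2.38 -4.645
vertex 2.038 1.73 -2.732
endloop
endfacet
facet normal 0.287 0.539 -0.792
outer loop
vertex 2.647 2.38 -4.645
vertex 2.622 2.83 -4.348
vertex 3.005 2.466 -4.457
endloop
endfacet
facet normal 0.330 -0.921 -0.208
outer loop
vertex 2.647 2.38 -4.645
vertex 3.005 2.466 -4.457
vertex 2.038 1.73 -2.732
endloop
endfacet
facet normal 0.287 0.539 -0.792
outer loop
vertex 3.005 2.466 -4.457
vertex 2.622 2.83 -4.348
vertex 3.139 2.765 -4.205
endloop
endfacet
facet normal 0.808 -0.547 0.219
outer loop
vertex 3.005 2.466 -4.457
vertex 3.139 2.765 -4.205
vertex 2.038 1.73 -2.732
endloop
endfacet
facet normal 0.287 0.540 -0.791
outer loop
vertex 3.139 2.765 -4.205
vertex 2.622 2.83 -4.348
vertex 2.97 3.102 -4.036
endloop
endfacet
facet normal 0.774 0.072 0.629
outer loop
vertex 3.139 2.765 -4.205
vertex 2.97 3.102 -4.036
vertex 2.038 1.73 -2.732
endloop
endfacet

endsolid


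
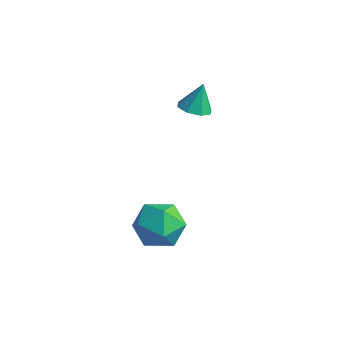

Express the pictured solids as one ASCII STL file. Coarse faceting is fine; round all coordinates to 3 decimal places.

solid 
facet normal -0.242 0.319 0.916
outer loop
vertex 0.161 -3.204 -0.699
vertex -0.409 -4.026 -0.563
vertex 0.566 -4.039 -0.301
endloop
endfacet
facet normal 0.409 0.547 0.730
outer loop
vertex 0.161 -3.204 -0.699
vertex 0.566 -4.039 -0.301
vertex 1.08 -3.506 -0.988
endloop
endfacet
facet normal 0.347 0.929 0.131
outer loop
vertex 0.161 -3.204 -0.699
vertex 1.08 -3.506 -0.988
vertex 0.423 -3.164 -1.673
endloop
endfacet
facet normal -0.342 0.938 -0.054
outer loop
vertex 0.161 -3.204 -0.699
vertex 0.423 -3.164 -1.673
vertex -0.498 -3.485 -1.41
endloop
endfacet
facet normal -0.706 0.561 0.432
outer loop
vertex 0.161 -3.204 -0.699
vertex -0.498 -3.485 -1.41
vertex -0.409 -4.026 -0.563
endloop
endfacet
facet normal 0.810 -0.026 0.586
outer loop
vertex 1.08 -3.506 -0.988
vertex 0.566 -4.039 -0.301
vertex 1.078 -4.515 -1.03
endloop
endfacet
facet normal -0.243 -0.393 0.887
outer loop
vertex 0.566 -4.039 -0.301
vertex -0.409 -4.026 -0.563
vertex 0.157 -4.836 -0.767
endloop
endfacet
facet normal -0.995 -0.002 0.103
outer loop
vertex -0.409 -4.026 -0.563
vertex -0.498 -3.485 -1.41
vertex -0.5 -4.494 -1.452
endloop
endfacet
facet normal -0.407 0.608 -0.682
outer loop
vertex -0.498 -3.485 -1.41
vertex 0.423 -3.164 -1.673
vertex 0.014 -3.961 -2.139
endloop
endfacet
facet normal 0.709 0.592 -0.384
outer loop
vertex 0.423 -3.164 -1.673
vertex 1.08 -3.506 -0.988
vertex 0.989 -3.974 -1.877
endloop
endfacet
facet normal 0.342 -0.938 0.054
outer loop
vertex 0.419 -4.796 -1.741
vertex 1.078 -4.515 -1.03
vertex 0.157 -4.836 -0.767
endloop
endfacet
facet normal -0.347 -0.929 -0.131
outer loop
vertex 0.419 -4.796 -1.741
vertex 0.157 -4.836 -0.767
vertex -0.5 -4.494 -1.452
endloop
endfacet
facet normal -0.409 -0.547 -0.730
outer loop
vertex 0.419 -4.796 -1.741
vertex -0.5 -4.494 -1.452
vertex 0.014 -3.961 -2.139
endloop
endfacet
facet normal 0.242 -0.319 -0.916
outer loop
vertex 0.419 -4.796 -1.741
vertex 0.014 -3.961 -2.139
vertex 0.989 -3.974 -1.877
endloop
endfacet
facet normal 0.706 -0.561 -0.432
outer loop
vertex 0.419 -4.796 -1.741
vertex 0.989 -3.974 -1.877
vertex 1.078 -4.515 -1.03
endloop
endfacet
facet normal 0.407 -0.608 0.682
outer loop
vertex 0.157 -4.836 -0.767
vertex 1.078 -4.515 -1.03
vertex 0.566 -4.039 -0.301
endloop
endfacet
facet normal -0.709 -0.592 0.384
outer loop
vertex -0.5 -4.494 -1.452
vertex 0.157 -4.836 -0.767
vertex -0.409 -4.026 -0.563
endloop
endfacet
facet normal -0.810 0.026 -0.586
outer loop
vertex 0.014 -3.961 -2.139
vertex -0.5 -4.494 -1.452
vertex -0.498 -3.485 -1.41
endloop
endfacet
facet normal 0.243 0.393 -0.887
outer loop
vertex 0.989 -3.974 -1.877
vertex 0.014 -3.961 -2.139
vertex 0.423 -3.164 -1.673
endloop
endfacet
facet normal 0.995 0.002 -0.103
outer loop
vertex 1.078 -4.515 -1.03
vertex 0.989 -3.974 -1.877
vertex 1.08 -3.506 -0.988
endloop
endfacet
facet normal -0.041 -0.323 -0.946
outer loop
vertex -0.597 -1.272 2.415
vertex -1.174 -1.025 2.356
vertex -0.588 -0.816 2.259
endloop
endfacet
facet normal 0.910 0.118 0.397
outer loop
vertex -0.597 -1.272 2.415
vertex -0.588 -0.816 2.259
vertex -1.126 -0.655 3.444
endloop
endfacet
facet normal -0.042 -0.322 -0.946
outer loop
vertex -0.588 -0.816 2.259
vertex -1.174 -1.025 2.356
vertex -0.921 -0.482 2.16
endloop
endfacet
facet normal 0.663 0.721 0.203
outer loop
vertex -0.588 -0.816 2.259
vertex -0.921 -0.482 2.16
vertex -1.126 -0.655 3.444
endloop
endfacet
facet normal -0.042 -0.322 -0.946
outer loop
vertex -0.921 -0.482 2.16
vertex -1.174 -1.025 2.356
vertex -1.403 -0.466 2.176
endloop
endfacet
facet normal 0.037 0.990 0.139
outer loop
vertex -0.921 -0.482 2.16
vertex -1.403 -0.466 2.176
vertex -1.126 -0.655 3.444
endloop
endfacet
facet normal -0.043 -0.322 -0.946
outer loop
vertex -1.403 -0.466 2.176
vertex -1.174 -1.025 2.356
vertex -1.751 -0.778 2.298
endloop
endfacet
facet normal -0.598 0.763 0.244
outer loop
vertex -1.403 -0.466 2.176
vertex -1.751 -0.778 2.298
vertex -1.126 -0.655 3.444
endloop
endfacet
facet normal -0.042 -0.321 -0.946
outer loop
vertex -1.751 -0.778 2.298
vertex -1.174 -1.025 2.356
vertex -1.76 -1.234 2.453
endloop
endfacet
facet normal -0.872 0.173 0.457
outer loop
vertex -1.751 -0.778 2.298
vertex -1.76 -1.234 2.453
vertex -1.126 -0.655 3.444
endloop
endfacet
facet normal -0.042 -0.322 -0.946
outer loop
vertex -1.76 -1.234 2.453
vertex -1.174 -1.025 2.356
vertex -1.427 -1.568 2.552
endloop
endfacet
facet normal -0.625 -0.430 0.651
outer loop
vertex -1.76 -1.234 2.453
vertex -1.427 -1.568 2.552
vertex -1.126 -0.655 3.444
endloop
endfacet
facet normal -0.041 -0.322 -0.946
outer loop
vertex -1.427 -1.568 2.552
vertex -1.174 -1.025 2.356
vertex -0.945 -1.583 2.536
endloop
endfacet
facet normal 0.002 -0.699 0.715
outer loop
vertex -1.427 -1.568 2.552
vertex -0.945 -1.583 2.536
vertex -1.126 -0.655 3.444
endloop
endfacet
facet normal -0.041 -0.322 -0.946
outer loop
vertex -0.945 -1.583 2.536
vertex -1.174 -1.025 2.356
vertex -0.597 -1.272 2.415
endloop
endfacet
facet normal 0.635 -0.473 0.610
outer loop
vertex -0.945 -1.583 2.536
vertex -0.597 -1.272 2.415
vertex -1.126 -0.655 3.444
endloop
endfacet

endsolid


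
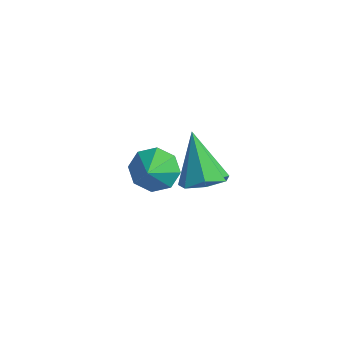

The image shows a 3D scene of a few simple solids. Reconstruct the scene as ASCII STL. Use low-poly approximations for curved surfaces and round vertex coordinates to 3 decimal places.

solid 
facet normal -0.506 0.680 -0.531
outer loop
vertex -3.445 2.499 -3.733
vertex -4.231 2.357 -3.165
vertex -3.455 2.956 -3.138
endloop
endfacet
facet normal 0.988 -0.113 0.104
outer loop
vertex -3.445 2.499 -3.733
vertex -3.455 2.956 -3.138
vertex -3.669 1.603 -2.575
endloop
endfacet
facet normal -0.506 0.680 -0.531
outer loop
vertex -3.455 2.956 -3.138
vertex -4.231 2.357 -3.165
vertex -3.92 3.062 -2.559
endloop
endfacet
facet normal 0.785 0.128 0.607
outer loop
vertex -3.455 2.956 -3.138
vertex -3.92 3.062 -2.559
vertex -3.669 1.603 -2.575
endloop
endfacet
facet normal -0.505 0.680 -0.531
outer loop
vertex -3.92 3.062 -2.559
vertex -4.231 2.357 -3.165
vertex -4.567 2.756 -2.335
endloop
endfacet
facet normal 0.309 0.043 0.950
outer loop
vertex -3.92 3.062 -2.559
vertex -4.567 2.756 -2.335
vertex -3.669 1.603 -2.575
endloop
endfacet
facet normal -0.506 0.679 -0.531
outer loop
vertex -4.567 2.756 -2.335
vertex -4.231 2.357 -3.165
vertex -5.017 2.216 -2.597
endloop
endfacet
facet normal -0.160 -0.319 0.934
outer loop
vertex -4.567 2.756 -2.335
vertex -5.017 2.216 -2.597
vertex -3.669 1.603 -2.575
endloop
endfacet
facet normal -0.506 0.680 -0.531
outer loop
vertex -5.017 2.216 -2.597
vertex -4.231 2.357 -3.165
vertex -5.006 1.759 -3.192
endloop
endfacet
facet normal -0.349 -0.746 0.567
outer loop
vertex -5.017 2.216 -2.597
vertex -5.006 1.759 -3.192
vertex -3.669 1.603 -2.575
endloop
endfacet
facet normal -0.506 0.680 -0.531
outer loop
vertex -5.006 1.759 -3.192
vertex -4.231 2.357 -3.165
vertex -4.542 1.652 -3.771
endloop
endfacet
facet normal -0.146 -0.987 0.066
outer loop
vertex -5.006 1.759 -3.192
vertex -4.542 1.652 -3.771
vertex -3.669 1.603 -2.575
endloop
endfacet
facet normal -0.506 0.680 -0.531
outer loop
vertex -4.542 1.652 -3.771
vertex -4.231 2.357 -3.165
vertex -3.895 1.959 -3.995
endloop
endfacet
facet normal 0.331 -0.901 -0.279
outer loop
vertex -4.542 1.652 -3.771
vertex -3.895 1.959 -3.995
vertex -3.669 1.603 -2.575
endloop
endfacet
facet normal -0.506 0.680 -0.531
outer loop
vertex -3.895 1.959 -3.995
vertex -4.231 2.357 -3.165
vertex -3.445 2.499 -3.733
endloop
endfacet
facet normal 0.800 -0.539 -0.263
outer loop
vertex -3.895 1.959 -3.995
vertex -3.445 2.499 -3.733
vertex -3.669 1.603 -2.575
endloop
endfacet
facet normal 0.468 -0.128 -0.874
outer loop
vertex 0.796 1.441 0.12
vertex 0.034 1.125 -0.242
vertex 0.33 1.975 -0.208
endloop
endfacet
facet normal 0.440 0.716 0.542
outer loop
vertex 0.796 1.441 0.12
vertex 0.33 1.975 -0.208
vertex -0.954 1.395 1.602
endloop
endfacet
facet normal 0.469 -0.128 -0.874
outer loop
vertex 0.33 1.975 -0.208
vertex 0.034 1.125 -0.242
vertex -0.359 1.869 -0.562
endloop
endfacet
facet normal -0.225 0.963 0.149
outer loop
vertex 0.33 1.975 -0.208
vertex -0.359 1.869 -0.562
vertex -0.954 1.395 1.602
endloop
endfacet
facet normal 0.469 -0.128 -0.874
outer loop
vertex -0.359 1.869 -0.562
vertex 0.034 1.125 -0.242
vertex -0.751 1.203 -0.675
endloop
endfacet
facet normal -0.847 0.519 -0.119
outer loop
vertex -0.359 1.869 -0.562
vertex -0.751 1.203 -0.675
vertex -0.954 1.395 1.602
endloop
endfacet
facet normal 0.469 -0.128 -0.874
outer loop
vertex -0.751 1.203 -0.675
vertex 0.034 1.125 -0.242
vertex -0.552 0.479 -0.462
endloop
endfacet
facet normal -0.958 -0.281 -0.062
outer loop
vertex -0.751 1.203 -0.675
vertex -0.552 0.479 -0.462
vertex -0.954 1.395 1.602
endloop
endfacet
facet normal 0.468 -0.127 -0.874
outer loop
vertex -0.552 0.479 -0.462
vertex 0.034 1.125 -0.242
vertex 0.089 0.241 -0.084
endloop
endfacet
facet normal -0.474 -0.835 0.278
outer loop
vertex -0.552 0.479 -0.462
vertex 0.089 0.241 -0.084
vertex -0.954 1.395 1.602
endloop
endfacet
facet normal 0.468 -0.127 -0.874
outer loop
vertex 0.089 0.241 -0.084
vertex 0.034 1.125 -0.242
vertex 0.689 0.669 0.175
endloop
endfacet
facet normal 0.239 -0.726 0.645
outer loop
vertex 0.089 0.241 -0.084
vertex 0.689 0.669 0.175
vertex -0.954 1.395 1.602
endloop
endfacet
facet normal 0.468 -0.127 -0.874
outer loop
vertex 0.689 0.669 0.175
vertex 0.034 1.125 -0.242
vertex 0.796 1.441 0.12
endloop
endfacet
facet normal 0.646 -0.035 0.762
outer loop
vertex 0.689 0.669 0.175
vertex 0.796 1.441 0.12
vertex -0.954 1.395 1.602
endloop
endfacet

endsolid


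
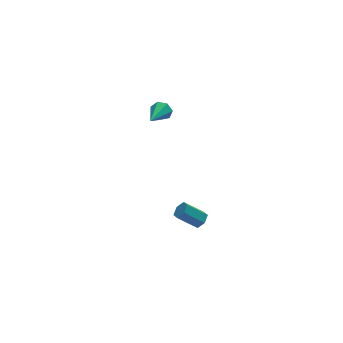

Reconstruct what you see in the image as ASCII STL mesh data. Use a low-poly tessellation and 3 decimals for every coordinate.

solid 
facet normal 0.745 -0.164 -0.646
outer loop
vertex 4.3 -1.755 -3.316
vertex 4.022 -2.148 -3.537
vertex 3.972 -1.654 -3.72
endloop
endfacet
facet normal 0.248 0.968 0.040
outer loop
vertex 4.3 -1.755 -3.316
vertex 3.972 -1.654 -3.72
vertex 3.316 -1.538 -2.463
endloop
endfacet
facet normal 0.248 0.968 0.040
outer loop
vertex 3.316 -1.538 -2.463
vertex 3.972 -1.654 -3.72
vertex 2.988 -1.437 -2.867
endloop
endfacet
facet normal -0.745 0.165 0.646
outer loop
vertex 3.316 -1.538 -2.463
vertex 2.988 -1.437 -2.867
vertex 3.038 -1.932 -2.683
endloop
endfacet
facet normal 0.744 -0.164 -0.647
outer loop
vertex 3.972 -1.654 -3.72
vertex 4.022 -2.148 -3.537
vertex 3.694 -2.047 -3.94
endloop
endfacet
facet normal -0.411 0.649 -0.640
outer loop
vertex 3.972 -1.654 -3.72
vertex 3.694 -2.047 -3.94
vertex 2.988 -1.437 -2.867
endloop
endfacet
facet normal -0.412 0.648 -0.640
outer loop
vertex 2.988 -1.437 -2.867
vertex 3.694 -2.047 -3.94
vertex 2.71 -1.831 -3.087
endloop
endfacet
facet normal -0.745 0.165 0.646
outer loop
vertex 2.988 -1.437 -2.867
vertex 2.71 -1.831 -3.087
vertex 3.038 -1.932 -2.683
endloop
endfacet
facet normal 0.745 -0.164 -0.647
outer loop
vertex 3.694 -2.047 -3.94
vertex 4.022 -2.148 -3.537
vertex 3.744 -2.542 -3.757
endloop
endfacet
facet normal -0.660 -0.318 -0.681
outer loop
vertex 3.694 -2.047 -3.94
vertex 3.744 -2.542 -3.757
vertex 2.71 -1.831 -3.087
endloop
endfacet
facet normal -0.660 -0.319 -0.680
outer loop
vertex 2.71 -1.831 -3.087
vertex 3.744 -2.542 -3.757
vertex 2.76 -2.325 -2.904
endloop
endfacet
facet normal -0.745 0.164 0.646
outer loop
vertex 2.71 -1.831 -3.087
vertex 2.76 -2.325 -2.904
vertex 3.038 -1.932 -2.683
endloop
endfacet
facet normal 0.745 -0.165 -0.646
outer loop
vertex 3.744 -2.542 -3.757
vertex 4.022 -2.148 -3.537
vertex 4.072 -2.643 -3.353
endloop
endfacet
facet normal -0.248 -0.968 -0.040
outer loop
vertex 3.744 -2.542 -3.757
vertex 4.072 -2.643 -3.353
vertex 2.76 -2.325 -2.904
endloop
endfacet
facet normal -0.248 -0.968 -0.040
outer loop
vertex 2.76 -2.325 -2.904
vertex 4.072 -2.643 -3.353
vertex 3.088 -2.426 -2.5
endloop
endfacet
facet normal -0.745 0.164 0.646
outer loop
vertex 2.76 -2.325 -2.904
vertex 3.088 -2.426 -2.5
vertex 3.038 -1.932 -2.683
endloop
endfacet
facet normal 0.745 -0.165 -0.646
outer loop
vertex 4.072 -2.643 -3.353
vertex 4.022 -2.148 -3.537
vertex 4.35 -2.249 -3.133
endloop
endfacet
facet normal 0.412 -0.648 0.640
outer loop
vertex 4.072 -2.643 -3.353
vertex 4.35 -2.249 -3.133
vertex 3.088 -2.426 -2.5
endloop
endfacet
facet normal 0.412 -0.649 0.639
outer loop
vertex 3.088 -2.426 -2.5
vertex 4.35 -2.249 -3.133
vertex 3.366 -2.033 -2.28
endloop
endfacet
facet normal -0.744 0.164 0.647
outer loop
vertex 3.088 -2.426 -2.5
vertex 3.366 -2.033 -2.28
vertex 3.038 -1.932 -2.683
endloop
endfacet
facet normal 0.745 -0.164 -0.646
outer loop
vertex 4.35 -2.249 -3.133
vertex 4.022 -2.148 -3.537
vertex 4.3 -1.755 -3.316
endloop
endfacet
facet normal 0.660 0.319 0.680
outer loop
vertex 4.35 -2.249 -3.133
vertex 4.3 -1.755 -3.316
vertex 3.366 -2.033 -2.28
endloop
endfacet
facet normal 0.660 0.318 0.680
outer loop
vertex 3.366 -2.033 -2.28
vertex 4.3 -1.755 -3.316
vertex 3.316 -1.538 -2.463
endloop
endfacet
facet normal -0.745 0.164 0.647
outer loop
vertex 3.366 -2.033 -2.28
vertex 3.316 -1.538 -2.463
vertex 3.038 -1.932 -2.683
endloop
endfacet
facet normal 0.554 0.789 -0.265
outer loop
vertex 2.829 -0.32 4.285
vertex 2.541 -0.286 3.784
vertex 2.418 -0.03 4.289
endloop
endfacet
facet normal -0.017 -0.038 0.999
outer loop
vertex 2.829 -0.32 4.285
vertex 2.418 -0.03 4.289
vertex 1.639 -1.574 4.216
endloop
endfacet
facet normal 0.552 0.790 -0.266
outer loop
vertex 2.418 -0.03 4.289
vertex 2.541 -0.286 3.784
vertex 2.099 0.066 3.912
endloop
endfacet
facet normal -0.684 0.314 0.659
outer loop
vertex 2.418 -0.03 4.289
vertex 2.099 0.066 3.912
vertex 1.639 -1.574 4.216
endloop
endfacet
facet normal 0.552 0.790 -0.265
outer loop
vertex 2.099 0.066 3.912
vertex 2.541 -0.286 3.784
vertex 2.113 -0.103 3.438
endloop
endfacet
facet normal -0.962 0.248 -0.117
outer loop
vertex 2.099 0.066 3.912
vertex 2.113 -0.103 3.438
vertex 1.639 -1.574 4.216
endloop
endfacet
facet normal 0.553 0.790 -0.266
outer loop
vertex 2.113 -0.103 3.438
vertex 2.541 -0.286 3.784
vertex 2.449 -0.41 3.224
endloop
endfacet
facet normal -0.643 -0.186 -0.743
outer loop
vertex 2.113 -0.103 3.438
vertex 2.449 -0.41 3.224
vertex 1.639 -1.574 4.216
endloop
endfacet
facet normal 0.554 0.789 -0.266
outer loop
vertex 2.449 -0.41 3.224
vertex 2.541 -0.286 3.784
vertex 2.854 -0.624 3.432
endloop
endfacet
facet normal 0.035 -0.662 -0.749
outer loop
vertex 2.449 -0.41 3.224
vertex 2.854 -0.624 3.432
vertex 1.639 -1.574 4.216
endloop
endfacet
facet normal 0.553 0.789 -0.266
outer loop
vertex 2.854 -0.624 3.432
vertex 2.541 -0.286 3.784
vertex 3.024 -0.584 3.904
endloop
endfacet
facet normal 0.557 -0.820 -0.131
outer loop
vertex 2.854 -0.624 3.432
vertex 3.024 -0.584 3.904
vertex 1.639 -1.574 4.216
endloop
endfacet
facet normal 0.553 0.790 -0.264
outer loop
vertex 3.024 -0.584 3.904
vertex 2.541 -0.286 3.784
vertex 2.829 -0.32 4.285
endloop
endfacet
facet normal 0.534 -0.542 0.649
outer loop
vertex 3.024 -0.584 3.904
vertex 2.829 -0.32 4.285
vertex 1.639 -1.574 4.216
endloop
endfacet

endsolid


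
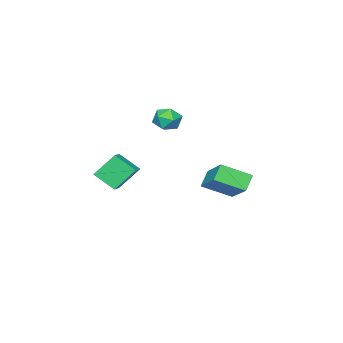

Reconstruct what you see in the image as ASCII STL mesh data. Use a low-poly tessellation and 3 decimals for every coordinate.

solid 
facet normal -0.577 0.697 -0.425
outer loop
vertex -3.11 -0.441 -4.539
vertex -2.184 1.05 -3.35
vertex -2.448 -0.309 -5.221
endloop
endfacet
facet normal -0.437 -0.704 -0.560
outer loop
vertex -1.536 -1.41 -4.55
vertex -3.11 -0.441 -4.539
vertex -2.448 -0.309 -5.221
endloop
endfacet
facet normal -0.578 0.697 -0.425
outer loop
vertex -2.448 -0.309 -5.221
vertex -2.184 1.05 -3.35
vertex -1.522 1.183 -4.033
endloop
endfacet
facet normal 0.690 0.138 -0.711
outer loop
vertex -1.522 1.183 -4.033
vertex -1.536 -1.41 -4.55
vertex -2.448 -0.309 -5.221
endloop
endfacet
facet normal -0.690 -0.138 0.711
outer loop
vertex -3.11 -0.441 -4.539
vertex -1.272 -0.051 -2.679
vertex -2.184 1.05 -3.35
endloop
endfacet
facet normal -0.437 -0.703 -0.561
outer loop
vertex -2.198 -1.543 -3.867
vertex -3.11 -0.441 -4.539
vertex -1.536 -1.41 -4.55
endloop
endfacet
facet normal -0.690 -0.138 0.711
outer loop
vertex -2.198 -1.543 -3.867
vertex -1.272 -0.051 -2.679
vertex -3.11 -0.441 -4.539
endloop
endfacet
facet normal 0.437 0.704 0.560
outer loop
vertex -2.184 1.05 -3.35
vertex -1.272 -0.051 -2.679
vertex -1.522 1.183 -4.033
endloop
endfacet
facet normal 0.690 0.138 -0.710
outer loop
vertex -0.61 0.081 -3.361
vertex -1.536 -1.41 -4.55
vertex -1.522 1.183 -4.033
endloop
endfacet
facet normal 0.437 0.703 0.560
outer loop
vertex -1.522 1.183 -4.033
vertex -1.272 -0.051 -2.679
vertex -0.61 0.081 -3.361
endloop
endfacet
facet normal 0.578 -0.697 0.424
outer loop
vertex -0.61 0.081 -3.361
vertex -2.198 -1.543 -3.867
vertex -1.536 -1.41 -4.55
endloop
endfacet
facet normal 0.577 -0.697 0.425
outer loop
vertex -1.272 -0.051 -2.679
vertex -2.198 -1.543 -3.867
vertex -0.61 0.081 -3.361
endloop
endfacet
facet normal -0.100 0.774 0.625
outer loop
vertex -1.225 -2.228 -0.245
vertex -0.801 -2.58 0.259
vertex -0.485 -2.131 -0.247
endloop
endfacet
facet normal -0.130 0.990 -0.055
outer loop
vertex -1.225 -2.228 -0.245
vertex -0.485 -2.131 -0.247
vertex -0.852 -2.215 -0.892
endloop
endfacet
facet normal -0.668 0.644 -0.372
outer loop
vertex -1.225 -2.228 -0.245
vertex -0.852 -2.215 -0.892
vertex -1.395 -2.716 -0.784
endloop
endfacet
facet normal -0.970 0.214 0.112
outer loop
vertex -1.225 -2.228 -0.245
vertex -1.395 -2.716 -0.784
vertex -1.363 -2.942 -0.073
endloop
endfacet
facet normal -0.620 0.295 0.727
outer loop
vertex -1.225 -2.228 -0.245
vertex -1.363 -2.942 -0.073
vertex -0.801 -2.58 0.259
endloop
endfacet
facet normal 0.477 0.795 -0.375
outer loop
vertex -0.852 -2.215 -0.892
vertex -0.485 -2.131 -0.247
vertex -0.197 -2.558 -0.787
endloop
endfacet
facet normal 0.525 0.447 0.724
outer loop
vertex -0.485 -2.131 -0.247
vertex -0.801 -2.58 0.259
vertex -0.165 -2.784 -0.076
endloop
endfacet
facet normal -0.315 -0.328 0.891
outer loop
vertex -0.801 -2.58 0.259
vertex -1.363 -2.942 -0.073
vertex -0.708 -3.285 0.032
endloop
endfacet
facet normal -0.882 -0.460 -0.107
outer loop
vertex -1.363 -2.942 -0.073
vertex -1.395 -2.716 -0.784
vertex -1.075 -3.369 -0.613
endloop
endfacet
facet normal -0.393 0.234 -0.889
outer loop
vertex -1.395 -2.716 -0.784
vertex -0.852 -2.215 -0.892
vertex -0.759 -2.92 -1.119
endloop
endfacet
facet normal 0.970 -0.214 -0.112
outer loop
vertex -0.335 -3.272 -0.615
vertex -0.197 -2.558 -0.787
vertex -0.165 -2.784 -0.076
endloop
endfacet
facet normal 0.668 -0.644 0.372
outer loop
vertex -0.335 -3.272 -0.615
vertex -0.165 -2.784 -0.076
vertex -0.708 -3.285 0.032
endloop
endfacet
facet normal 0.130 -0.990 0.055
outer loop
vertex -0.335 -3.272 -0.615
vertex -0.708 -3.285 0.032
vertex -1.075 -3.369 -0.613
endloop
endfacet
facet normal 0.100 -0.774 -0.625
outer loop
vertex -0.335 -3.272 -0.615
vertex -1.075 -3.369 -0.613
vertex -0.759 -2.92 -1.119
endloop
endfacet
facet normal 0.620 -0.295 -0.727
outer loop
vertex -0.335 -3.272 -0.615
vertex -0.759 -2.92 -1.119
vertex -0.197 -2.558 -0.787
endloop
endfacet
facet normal 0.882 0.460 0.107
outer loop
vertex -0.165 -2.784 -0.076
vertex -0.197 -2.558 -0.787
vertex -0.485 -2.131 -0.247
endloop
endfacet
facet normal 0.393 -0.234 0.889
outer loop
vertex -0.708 -3.285 0.032
vertex -0.165 -2.784 -0.076
vertex -0.801 -2.58 0.259
endloop
endfacet
facet normal -0.477 -0.795 0.375
outer loop
vertex -1.075 -3.369 -0.613
vertex -0.708 -3.285 0.032
vertex -1.363 -2.942 -0.073
endloop
endfacet
facet normal -0.525 -0.447 -0.724
outer loop
vertex -0.759 -2.92 -1.119
vertex -1.075 -3.369 -0.613
vertex -1.395 -2.716 -0.784
endloop
endfacet
facet normal 0.315 0.328 -0.891
outer loop
vertex -0.197 -2.558 -0.787
vertex -0.759 -2.92 -1.119
vertex -0.852 -2.215 -0.892
endloop
endfacet
facet normal -0.520 0.408 0.750
outer loop
vertex 2.814 -2.434 -1.309
vertex 3.536 -2.044 -1.021
vertex 2.566 -1.456 -2.013
endloop
endfacet
facet normal -0.830 -0.449 -0.331
outer loop
vertex 3.304 -2.036 -3.079
vertex 2.814 -2.434 -1.309
vertex 2.566 -1.456 -2.013
endloop
endfacet
facet normal -0.520 0.408 0.750
outer loop
vertex 2.566 -1.456 -2.013
vertex 3.536 -2.044 -1.021
vertex 3.288 -1.066 -1.725
endloop
endfacet
facet normal -0.201 0.795 -0.572
outer loop
vertex 3.288 -1.066 -1.725
vertex 3.304 -2.036 -3.079
vertex 2.566 -1.456 -2.013
endloop
endfacet
facet normal 0.201 -0.795 0.572
outer loop
vertex 2.814 -2.434 -1.309
vertex 4.274 -2.624 -2.087
vertex 3.536 -2.044 -1.021
endloop
endfacet
facet normal -0.830 -0.449 -0.331
outer loop
vertex 3.552 -3.014 -2.375
vertex 2.814 -2.434 -1.309
vertex 3.304 -2.036 -3.079
endloop
endfacet
facet normal 0.201 -0.795 0.572
outer loop
vertex 3.552 -3.014 -2.375
vertex 4.274 -2.624 -2.087
vertex 2.814 -2.434 -1.309
endloop
endfacet
facet normal 0.830 0.449 0.331
outer loop
vertex 3.536 -2.044 -1.021
vertex 4.274 -2.624 -2.087
vertex 3.288 -1.066 -1.725
endloop
endfacet
facet normal -0.201 0.795 -0.572
outer loop
vertex 4.026 -1.646 -2.791
vertex 3.304 -2.036 -3.079
vertex 3.288 -1.066 -1.725
endloop
endfacet
facet normal 0.830 0.449 0.331
outer loop
vertex 3.288 -1.066 -1.725
vertex 4.274 -2.624 -2.087
vertex 4.026 -1.646 -2.791
endloop
endfacet
facet normal 0.520 -0.408 -0.750
outer loop
vertex 4.026 -1.646 -2.791
vertex 3.552 -3.014 -2.375
vertex 3.304 -2.036 -3.079
endloop
endfacet
facet normal 0.520 -0.408 -0.750
outer loop
vertex 4.274 -2.624 -2.087
vertex 3.552 -3.014 -2.375
vertex 4.026 -1.646 -2.791
endloop
endfacet

endsolid


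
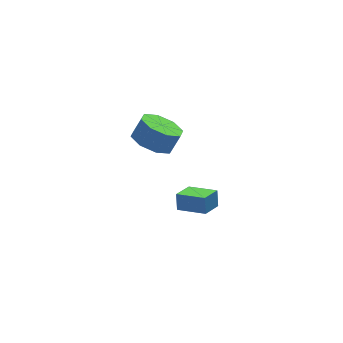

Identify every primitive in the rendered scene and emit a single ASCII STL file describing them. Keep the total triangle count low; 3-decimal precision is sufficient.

solid 
facet normal -0.527 -0.096 -0.845
outer loop
vertex 2.267 0.242 2.898
vertex 1.418 0.589 3.388
vertex 2.192 1.034 2.855
endloop
endfacet
facet normal 0.844 0.051 -0.533
outer loop
vertex 2.267 0.242 2.898
vertex 2.192 1.034 2.855
vertex 2.831 0.345 3.801
endloop
endfacet
facet normal 0.844 0.051 -0.533
outer loop
vertex 2.831 0.345 3.801
vertex 2.192 1.034 2.855
vertex 2.756 1.137 3.758
endloop
endfacet
facet normal 0.527 0.096 0.844
outer loop
vertex 2.831 0.345 3.801
vertex 2.756 1.137 3.758
vertex 1.982 0.691 4.292
endloop
endfacet
facet normal -0.526 -0.097 -0.845
outer loop
vertex 2.192 1.034 2.855
vertex 1.418 0.589 3.388
vertex 1.663 1.564 3.124
endloop
endfacet
facet normal 0.530 0.740 -0.415
outer loop
vertex 2.192 1.034 2.855
vertex 1.663 1.564 3.124
vertex 2.756 1.137 3.758
endloop
endfacet
facet normal 0.530 0.740 -0.415
outer loop
vertex 2.756 1.137 3.758
vertex 1.663 1.564 3.124
vertex 2.227 1.667 4.028
endloop
endfacet
facet normal 0.527 0.096 0.844
outer loop
vertex 2.756 1.137 3.758
vertex 2.227 1.667 4.028
vertex 1.982 0.691 4.292
endloop
endfacet
facet normal -0.527 -0.096 -0.844
outer loop
vertex 1.663 1.564 3.124
vertex 1.418 0.589 3.388
vertex 0.991 1.523 3.548
endloop
endfacet
facet normal -0.095 0.994 -0.054
outer loop
vertex 1.663 1.564 3.124
vertex 0.991 1.523 3.548
vertex 2.227 1.667 4.028
endloop
endfacet
facet normal -0.095 0.994 -0.054
outer loop
vertex 2.227 1.667 4.028
vertex 0.991 1.523 3.548
vertex 1.555 1.626 4.452
endloop
endfacet
facet normal 0.527 0.096 0.844
outer loop
vertex 2.227 1.667 4.028
vertex 1.555 1.626 4.452
vertex 1.982 0.691 4.292
endloop
endfacet
facet normal -0.527 -0.097 -0.844
outer loop
vertex 0.991 1.523 3.548
vertex 1.418 0.589 3.388
vertex 0.569 0.935 3.879
endloop
endfacet
facet normal -0.664 0.667 0.338
outer loop
vertex 0.991 1.523 3.548
vertex 0.569 0.935 3.879
vertex 1.555 1.626 4.452
endloop
endfacet
facet normal -0.664 0.667 0.339
outer loop
vertex 1.555 1.626 4.452
vertex 0.569 0.935 3.879
vertex 1.133 1.038 4.782
endloop
endfacet
facet normal 0.527 0.096 0.845
outer loop
vertex 1.555 1.626 4.452
vertex 1.133 1.038 4.782
vertex 1.982 0.691 4.292
endloop
endfacet
facet normal -0.527 -0.096 -0.844
outer loop
vertex 0.569 0.935 3.879
vertex 1.418 0.589 3.388
vertex 0.644 0.143 3.922
endloop
endfacet
facet normal -0.844 -0.051 0.533
outer loop
vertex 0.569 0.935 3.879
vertex 0.644 0.143 3.922
vertex 1.133 1.038 4.782
endloop
endfacet
facet normal -0.844 -0.051 0.533
outer loop
vertex 1.133 1.038 4.782
vertex 0.644 0.143 3.922
vertex 1.208 0.246 4.825
endloop
endfacet
facet normal 0.527 0.096 0.845
outer loop
vertex 1.133 1.038 4.782
vertex 1.208 0.246 4.825
vertex 1.982 0.691 4.292
endloop
endfacet
facet normal -0.527 -0.096 -0.844
outer loop
vertex 0.644 0.143 3.922
vertex 1.418 0.589 3.388
vertex 1.173 -0.387 3.652
endloop
endfacet
facet normal -0.529 -0.740 0.415
outer loop
vertex 0.644 0.143 3.922
vertex 1.173 -0.387 3.652
vertex 1.208 0.246 4.825
endloop
endfacet
facet normal -0.530 -0.740 0.415
outer loop
vertex 1.208 0.246 4.825
vertex 1.173 -0.387 3.652
vertex 1.737 -0.284 4.556
endloop
endfacet
facet normal 0.526 0.097 0.845
outer loop
vertex 1.208 0.246 4.825
vertex 1.737 -0.284 4.556
vertex 1.982 0.691 4.292
endloop
endfacet
facet normal -0.527 -0.096 -0.844
outer loop
vertex 1.173 -0.387 3.652
vertex 1.418 0.589 3.388
vertex 1.845 -0.346 3.228
endloop
endfacet
facet normal 0.095 -0.994 0.054
outer loop
vertex 1.173 -0.387 3.652
vertex 1.845 -0.346 3.228
vertex 1.737 -0.284 4.556
endloop
endfacet
facet normal 0.095 -0.994 0.054
outer loop
vertex 1.737 -0.284 4.556
vertex 1.845 -0.346 3.228
vertex 2.409 -0.243 4.132
endloop
endfacet
facet normal 0.527 0.096 0.844
outer loop
vertex 1.737 -0.284 4.556
vertex 2.409 -0.243 4.132
vertex 1.982 0.691 4.292
endloop
endfacet
facet normal -0.527 -0.096 -0.845
outer loop
vertex 1.845 -0.346 3.228
vertex 1.418 0.589 3.388
vertex 2.267 0.242 2.898
endloop
endfacet
facet normal 0.664 -0.667 -0.338
outer loop
vertex 1.845 -0.346 3.228
vertex 2.267 0.242 2.898
vertex 2.409 -0.243 4.132
endloop
endfacet
facet normal 0.664 -0.667 -0.339
outer loop
vertex 2.409 -0.243 4.132
vertex 2.267 0.242 2.898
vertex 2.831 0.345 3.801
endloop
endfacet
facet normal 0.527 0.097 0.844
outer loop
vertex 2.409 -0.243 4.132
vertex 2.831 0.345 3.801
vertex 1.982 0.691 4.292
endloop
endfacet
facet normal -0.783 -0.496 0.376
outer loop
vertex 3.615 -0.311 -1.065
vertex 2.724 0.809 -1.441
vertex 3.476 -0.685 -1.849
endloop
endfacet
facet normal 0.602 -0.757 0.254
outer loop
vertex 4.416 -0.089 -2.299
vertex 3.615 -0.311 -1.065
vertex 3.476 -0.685 -1.849
endloop
endfacet
facet normal -0.784 -0.496 0.374
outer loop
vertex 3.476 -0.685 -1.849
vertex 2.724 0.809 -1.441
vertex 2.586 0.436 -2.226
endloop
endfacet
facet normal -0.157 -0.425 -0.891
outer loop
vertex 2.586 0.436 -2.226
vertex 4.416 -0.089 -2.299
vertex 3.476 -0.685 -1.849
endloop
endfacet
facet normal 0.158 0.425 0.892
outer loop
vertex 3.615 -0.311 -1.065
vertex 3.664 1.405 -1.891
vertex 2.724 0.809 -1.441
endloop
endfacet
facet normal 0.601 -0.757 0.254
outer loop
vertex 4.554 0.284 -1.514
vertex 3.615 -0.311 -1.065
vertex 4.416 -0.089 -2.299
endloop
endfacet
facet normal 0.157 0.425 0.892
outer loop
vertex 4.554 0.284 -1.514
vertex 3.664 1.405 -1.891
vertex 3.615 -0.311 -1.065
endloop
endfacet
facet normal -0.602 0.757 -0.254
outer loop
vertex 2.724 0.809 -1.441
vertex 3.664 1.405 -1.891
vertex 2.586 0.436 -2.226
endloop
endfacet
facet normal -0.157 -0.425 -0.892
outer loop
vertex 3.525 1.031 -2.675
vertex 4.416 -0.089 -2.299
vertex 2.586 0.436 -2.226
endloop
endfacet
facet normal -0.602 0.757 -0.255
outer loop
vertex 2.586 0.436 -2.226
vertex 3.664 1.405 -1.891
vertex 3.525 1.031 -2.675
endloop
endfacet
facet normal 0.783 0.497 -0.374
outer loop
vertex 3.525 1.031 -2.675
vertex 4.554 0.284 -1.514
vertex 4.416 -0.089 -2.299
endloop
endfacet
facet normal 0.783 0.496 -0.375
outer loop
vertex 3.664 1.405 -1.891
vertex 4.554 0.284 -1.514
vertex 3.525 1.031 -2.675
endloop
endfacet

endsolid


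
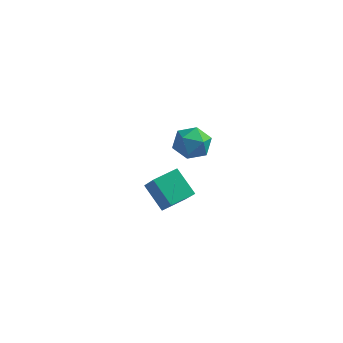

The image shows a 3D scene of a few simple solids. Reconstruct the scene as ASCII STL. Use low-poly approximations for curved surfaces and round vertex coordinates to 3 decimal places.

solid 
facet normal -0.394 0.666 0.634
outer loop
vertex -0.132 1.501 3.594
vertex -0.873 0.66 4.017
vertex 0.203 0.818 4.52
endloop
endfacet
facet normal 0.289 0.817 0.498
outer loop
vertex -0.132 1.501 3.594
vertex 0.203 0.818 4.52
vertex 0.986 1.072 3.649
endloop
endfacet
facet normal 0.359 0.910 -0.206
outer loop
vertex -0.132 1.501 3.594
vertex 0.986 1.072 3.649
vertex 0.394 1.07 2.607
endloop
endfacet
facet normal -0.281 0.816 -0.506
outer loop
vertex -0.132 1.501 3.594
vertex 0.394 1.07 2.607
vertex -0.755 0.815 2.834
endloop
endfacet
facet normal -0.747 0.665 0.013
outer loop
vertex -0.132 1.501 3.594
vertex -0.755 0.815 2.834
vertex -0.873 0.66 4.017
endloop
endfacet
facet normal 0.682 0.252 0.687
outer loop
vertex 0.986 1.072 3.649
vertex 0.203 0.818 4.52
vertex 0.935 -0.035 4.106
endloop
endfacet
facet normal -0.424 0.007 0.905
outer loop
vertex 0.203 0.818 4.52
vertex -0.873 0.66 4.017
vertex -0.214 -0.29 4.333
endloop
endfacet
facet normal -0.995 0.005 -0.099
outer loop
vertex -0.873 0.66 4.017
vertex -0.755 0.815 2.834
vertex -0.806 -0.292 3.291
endloop
endfacet
facet normal -0.241 0.249 -0.938
outer loop
vertex -0.755 0.815 2.834
vertex 0.394 1.07 2.607
vertex -0.023 -0.038 2.42
endloop
endfacet
facet normal 0.796 0.401 -0.453
outer loop
vertex 0.394 1.07 2.607
vertex 0.986 1.072 3.649
vertex 1.053 0.12 2.923
endloop
endfacet
facet normal 0.281 -0.816 0.506
outer loop
vertex 0.312 -0.721 3.346
vertex 0.935 -0.035 4.106
vertex -0.214 -0.29 4.333
endloop
endfacet
facet normal -0.359 -0.910 0.206
outer loop
vertex 0.312 -0.721 3.346
vertex -0.214 -0.29 4.333
vertex -0.806 -0.292 3.291
endloop
endfacet
facet normal -0.289 -0.817 -0.498
outer loop
vertex 0.312 -0.721 3.346
vertex -0.806 -0.292 3.291
vertex -0.023 -0.038 2.42
endloop
endfacet
facet normal 0.394 -0.666 -0.634
outer loop
vertex 0.312 -0.721 3.346
vertex -0.023 -0.038 2.42
vertex 1.053 0.12 2.923
endloop
endfacet
facet normal 0.747 -0.665 -0.013
outer loop
vertex 0.312 -0.721 3.346
vertex 1.053 0.12 2.923
vertex 0.935 -0.035 4.106
endloop
endfacet
facet normal 0.241 -0.249 0.938
outer loop
vertex -0.214 -0.29 4.333
vertex 0.935 -0.035 4.106
vertex 0.203 0.818 4.52
endloop
endfacet
facet normal -0.796 -0.401 0.453
outer loop
vertex -0.806 -0.292 3.291
vertex -0.214 -0.29 4.333
vertex -0.873 0.66 4.017
endloop
endfacet
facet normal -0.682 -0.252 -0.687
outer loop
vertex -0.023 -0.038 2.42
vertex -0.806 -0.292 3.291
vertex -0.755 0.815 2.834
endloop
endfacet
facet normal 0.424 -0.007 -0.905
outer loop
vertex 1.053 0.12 2.923
vertex -0.023 -0.038 2.42
vertex 0.394 1.07 2.607
endloop
endfacet
facet normal 0.995 -0.005 0.099
outer loop
vertex 0.935 -0.035 4.106
vertex 1.053 0.12 2.923
vertex 0.986 1.072 3.649
endloop
endfacet
facet normal -0.560 -0.812 -0.162
outer loop
vertex -1.566 1.419 -3.367
vertex -2.97 2.128 -2.068
vertex -2.565 2.435 -5.003
endloop
endfacet
facet normal 0.689 -0.347 -0.636
outer loop
vertex -1.63 3.792 -4.732
vertex -1.566 1.419 -3.367
vertex -2.565 2.435 -5.003
endloop
endfacet
facet normal -0.560 -0.812 -0.162
outer loop
vertex -2.565 2.435 -5.003
vertex -2.97 2.128 -2.068
vertex -3.97 3.145 -3.705
endloop
endfacet
facet normal -0.460 0.468 -0.754
outer loop
vertex -3.97 3.145 -3.705
vertex -1.63 3.792 -4.732
vertex -2.565 2.435 -5.003
endloop
endfacet
facet normal 0.461 -0.468 0.754
outer loop
vertex -1.566 1.419 -3.367
vertex -2.035 3.485 -1.797
vertex -2.97 2.128 -2.068
endloop
endfacet
facet normal 0.689 -0.348 -0.637
outer loop
vertex -0.63 2.775 -3.095
vertex -1.566 1.419 -3.367
vertex -1.63 3.792 -4.732
endloop
endfacet
facet normal 0.460 -0.469 0.754
outer loop
vertex -0.63 2.775 -3.095
vertex -2.035 3.485 -1.797
vertex -1.566 1.419 -3.367
endloop
endfacet
facet normal -0.689 0.347 0.636
outer loop
vertex -2.97 2.128 -2.068
vertex -2.035 3.485 -1.797
vertex -3.97 3.145 -3.705
endloop
endfacet
facet normal -0.460 0.469 -0.754
outer loop
vertex -3.034 4.501 -3.433
vertex -1.63 3.792 -4.732
vertex -3.97 3.145 -3.705
endloop
endfacet
facet normal -0.689 0.348 0.636
outer loop
vertex -3.97 3.145 -3.705
vertex -2.035 3.485 -1.797
vertex -3.034 4.501 -3.433
endloop
endfacet
facet normal 0.560 0.812 0.162
outer loop
vertex -3.034 4.501 -3.433
vertex -0.63 2.775 -3.095
vertex -1.63 3.792 -4.732
endloop
endfacet
facet normal 0.560 0.812 0.162
outer loop
vertex -2.035 3.485 -1.797
vertex -0.63 2.775 -3.095
vertex -3.034 4.501 -3.433
endloop
endfacet

endsolid


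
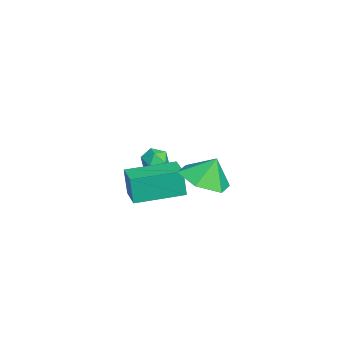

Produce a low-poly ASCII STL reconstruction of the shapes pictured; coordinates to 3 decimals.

solid 
facet normal 0.074 -0.420 -0.904
outer loop
vertex 3.817 -1.232 0.988
vertex 2.973 -1.881 1.22
vertex 2.802 -0.91 0.755
endloop
endfacet
facet normal 0.229 0.930 0.289
outer loop
vertex 3.817 -1.232 0.988
vertex 2.802 -0.91 0.755
vertex 2.887 -1.399 2.26
endloop
endfacet
facet normal 0.075 -0.420 -0.904
outer loop
vertex 2.802 -0.91 0.755
vertex 2.973 -1.881 1.22
vertex 1.958 -1.56 0.987
endloop
endfacet
facet normal -0.533 0.795 0.289
outer loop
vertex 2.802 -0.91 0.755
vertex 1.958 -1.56 0.987
vertex 2.887 -1.399 2.26
endloop
endfacet
facet normal 0.075 -0.419 -0.905
outer loop
vertex 1.958 -1.56 0.987
vertex 2.973 -1.881 1.22
vertex 2.129 -2.531 1.451
endloop
endfacet
facet normal -0.809 0.132 0.573
outer loop
vertex 1.958 -1.56 0.987
vertex 2.129 -2.531 1.451
vertex 2.887 -1.399 2.26
endloop
endfacet
facet normal 0.076 -0.420 -0.904
outer loop
vertex 2.129 -2.531 1.451
vertex 2.973 -1.881 1.22
vertex 3.144 -2.852 1.685
endloop
endfacet
facet normal -0.324 -0.397 0.859
outer loop
vertex 2.129 -2.531 1.451
vertex 3.144 -2.852 1.685
vertex 2.887 -1.399 2.26
endloop
endfacet
facet normal 0.074 -0.420 -0.904
outer loop
vertex 3.144 -2.852 1.685
vertex 2.973 -1.881 1.22
vertex 3.988 -2.203 1.453
endloop
endfacet
facet normal 0.438 -0.263 0.860
outer loop
vertex 3.144 -2.852 1.685
vertex 3.988 -2.203 1.453
vertex 2.887 -1.399 2.26
endloop
endfacet
facet normal 0.074 -0.420 -0.904
outer loop
vertex 3.988 -2.203 1.453
vertex 2.973 -1.881 1.22
vertex 3.817 -1.232 0.988
endloop
endfacet
facet normal 0.714 0.401 0.574
outer loop
vertex 3.988 -2.203 1.453
vertex 3.817 -1.232 0.988
vertex 2.887 -1.399 2.26
endloop
endfacet
facet normal -0.967 -0.230 -0.107
outer loop
vertex 1.037 -4.871 0.557
vertex 0.544 -2.878 0.721
vertex 1.143 -4.743 -0.682
endloop
endfacet
facet normal 0.240 -0.968 -0.079
outer loop
vertex 2.236 -4.482 -0.561
vertex 1.037 -4.871 0.557
vertex 1.143 -4.743 -0.682
endloop
endfacet
facet normal -0.967 -0.230 -0.107
outer loop
vertex 1.143 -4.743 -0.682
vertex 0.544 -2.878 0.721
vertex 0.65 -2.75 -0.518
endloop
endfacet
facet normal 0.085 0.103 -0.991
outer loop
vertex 0.65 -2.75 -0.518
vertex 2.236 -4.482 -0.561
vertex 1.143 -4.743 -0.682
endloop
endfacet
facet normal -0.085 -0.103 0.991
outer loop
vertex 1.037 -4.871 0.557
vertex 1.637 -2.617 0.842
vertex 0.544 -2.878 0.721
endloop
endfacet
facet normal 0.240 -0.968 -0.079
outer loop
vertex 2.13 -4.61 0.678
vertex 1.037 -4.871 0.557
vertex 2.236 -4.482 -0.561
endloop
endfacet
facet normal -0.085 -0.103 0.991
outer loop
vertex 2.13 -4.61 0.678
vertex 1.637 -2.617 0.842
vertex 1.037 -4.871 0.557
endloop
endfacet
facet normal -0.240 0.968 0.079
outer loop
vertex 0.544 -2.878 0.721
vertex 1.637 -2.617 0.842
vertex 0.65 -2.75 -0.518
endloop
endfacet
facet normal 0.085 0.103 -0.991
outer loop
vertex 1.743 -2.489 -0.397
vertex 2.236 -4.482 -0.561
vertex 0.65 -2.75 -0.518
endloop
endfacet
facet normal -0.240 0.968 0.079
outer loop
vertex 0.65 -2.75 -0.518
vertex 1.637 -2.617 0.842
vertex 1.743 -2.489 -0.397
endloop
endfacet
facet normal 0.967 0.230 0.107
outer loop
vertex 1.743 -2.489 -0.397
vertex 2.13 -4.61 0.678
vertex 2.236 -4.482 -0.561
endloop
endfacet
facet normal 0.967 0.230 0.107
outer loop
vertex 1.637 -2.617 0.842
vertex 2.13 -4.61 0.678
vertex 1.743 -2.489 -0.397
endloop
endfacet
facet normal 0.445 0.787 -0.428
outer loop
vertex -1.479 -3.565 -1.065
vertex -1.921 -3.176 -0.81
vertex -1.382 -3.305 -0.486
endloop
endfacet
facet normal 0.920 0.276 -0.278
outer loop
vertex -1.479 -3.565 -1.065
vertex -1.382 -3.305 -0.486
vertex -1.23 -3.919 -0.592
endloop
endfacet
facet normal 0.719 -0.320 -0.618
outer loop
vertex -1.479 -3.565 -1.065
vertex -1.23 -3.919 -0.592
vertex -1.675 -4.17 -0.98
endloop
endfacet
facet normal 0.122 -0.177 -0.977
outer loop
vertex -1.479 -3.565 -1.065
vertex -1.675 -4.17 -0.98
vertex -2.101 -3.711 -1.116
endloop
endfacet
facet normal -0.049 0.508 -0.860
outer loop
vertex -1.479 -3.565 -1.065
vertex -2.101 -3.711 -1.116
vertex -1.921 -3.176 -0.81
endloop
endfacet
facet normal 0.893 0.148 0.425
outer loop
vertex -1.23 -3.919 -0.592
vertex -1.382 -3.305 -0.486
vertex -1.519 -3.749 -0.044
endloop
endfacet
facet normal 0.125 0.976 0.181
outer loop
vertex -1.382 -3.305 -0.486
vertex -1.921 -3.176 -0.81
vertex -1.945 -3.29 -0.18
endloop
endfacet
facet normal -0.675 0.524 -0.519
outer loop
vertex -1.921 -3.176 -0.81
vertex -2.101 -3.711 -1.116
vertex -2.39 -3.541 -0.568
endloop
endfacet
facet normal -0.400 -0.581 -0.708
outer loop
vertex -2.101 -3.711 -1.116
vertex -1.675 -4.17 -0.98
vertex -2.238 -4.155 -0.674
endloop
endfacet
facet normal 0.568 -0.813 -0.126
outer loop
vertex -1.675 -4.17 -0.98
vertex -1.23 -3.919 -0.592
vertex -1.699 -4.284 -0.35
endloop
endfacet
facet normal -0.122 0.177 0.977
outer loop
vertex -2.141 -3.895 -0.095
vertex -1.519 -3.749 -0.044
vertex -1.945 -3.29 -0.18
endloop
endfacet
facet normal -0.719 0.320 0.618
outer loop
vertex -2.141 -3.895 -0.095
vertex -1.945 -3.29 -0.18
vertex -2.39 -3.541 -0.568
endloop
endfacet
facet normal -0.920 -0.276 0.278
outer loop
vertex -2.141 -3.895 -0.095
vertex -2.39 -3.541 -0.568
vertex -2.238 -4.155 -0.674
endloop
endfacet
facet normal -0.445 -0.787 0.428
outer loop
vertex -2.141 -3.895 -0.095
vertex -2.238 -4.155 -0.674
vertex -1.699 -4.284 -0.35
endloop
endfacet
facet normal 0.049 -0.508 0.860
outer loop
vertex -2.141 -3.895 -0.095
vertex -1.699 -4.284 -0.35
vertex -1.519 -3.749 -0.044
endloop
endfacet
facet normal 0.400 0.581 0.708
outer loop
vertex -1.945 -3.29 -0.18
vertex -1.519 -3.749 -0.044
vertex -1.382 -3.305 -0.486
endloop
endfacet
facet normal -0.568 0.813 0.126
outer loop
vertex -2.39 -3.541 -0.568
vertex -1.945 -3.29 -0.18
vertex -1.921 -3.176 -0.81
endloop
endfacet
facet normal -0.893 -0.148 -0.425
outer loop
vertex -2.238 -4.155 -0.674
vertex -2.39 -3.541 -0.568
vertex -2.101 -3.711 -1.116
endloop
endfacet
facet normal -0.125 -0.976 -0.181
outer loop
vertex -1.699 -4.284 -0.35
vertex -2.238 -4.155 -0.674
vertex -1.675 -4.17 -0.98
endloop
endfacet
facet normal 0.675 -0.524 0.519
outer loop
vertex -1.519 -3.749 -0.044
vertex -1.699 -4.284 -0.35
vertex -1.23 -3.919 -0.592
endloop
endfacet

endsolid
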